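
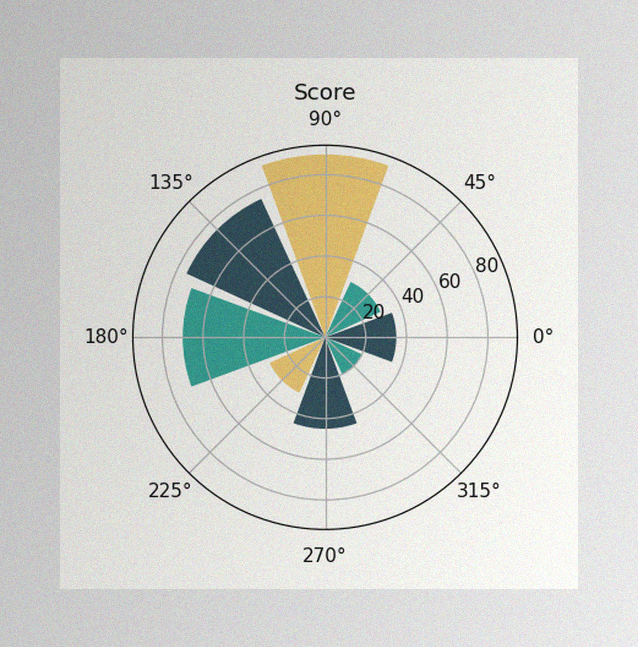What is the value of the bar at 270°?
The image has some photo noise and uneven lighting. The bar at 270° reaches 45 on the radial axis.

45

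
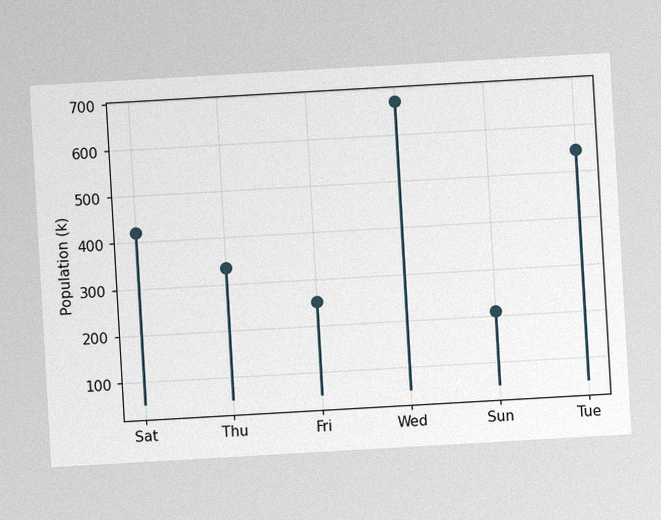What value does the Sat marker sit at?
420k

The chart is tilted about 3° counter-clockwise, with some photo noise. The Sat marker sits at 420k.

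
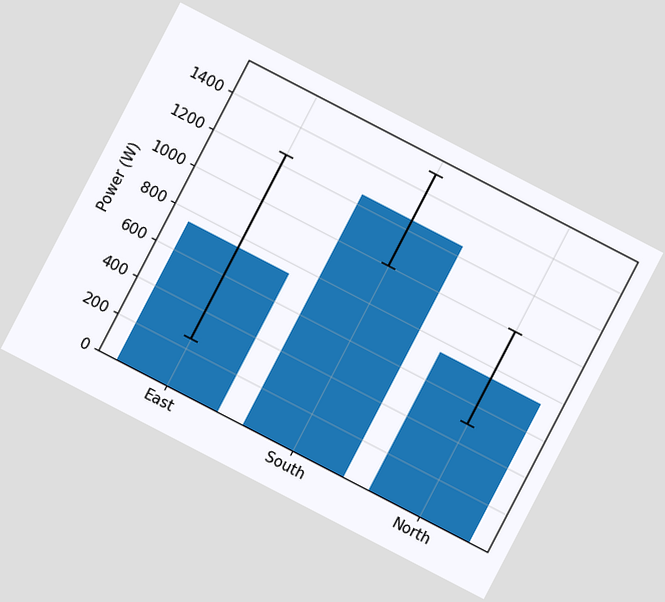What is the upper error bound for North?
1000W

The chart is tilted about 27° clockwise. The North bar's upper whisker reaches 1000W.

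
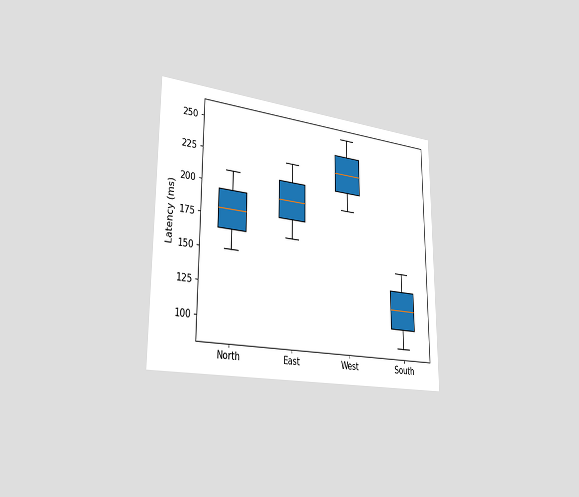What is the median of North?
180ms

The chart is viewed slightly from the left. The median line in the North box sits at 180ms.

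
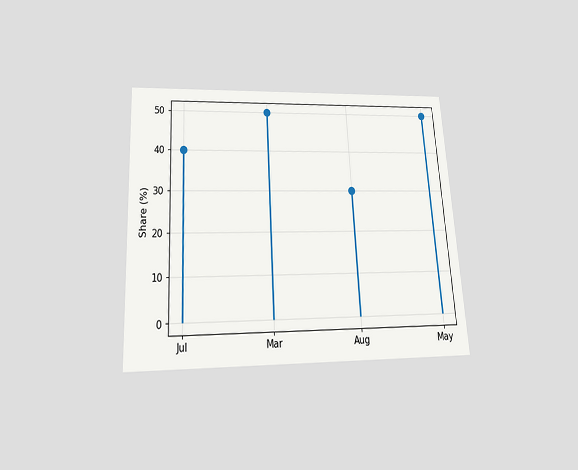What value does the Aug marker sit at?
The chart is tilted about 3° counter-clockwise and viewed slightly from below. The Aug marker sits at 30%.

30%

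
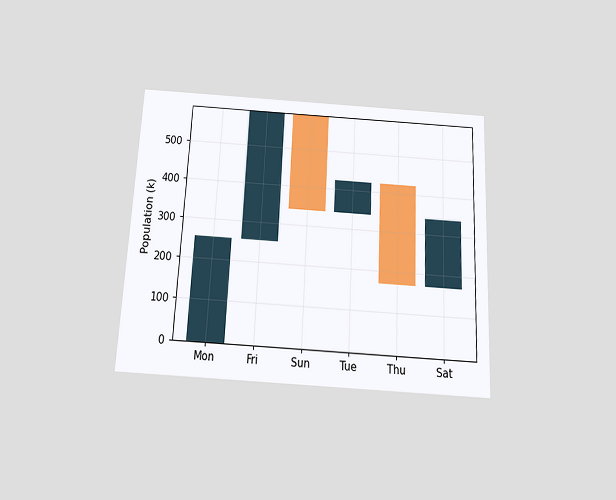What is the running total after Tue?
The chart is tilted about 3° clockwise and viewed slightly from below. After Tue the running total reaches 425k.

425k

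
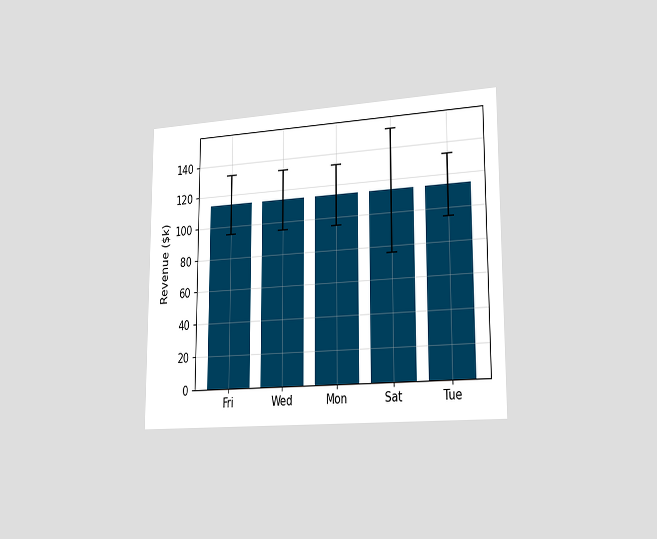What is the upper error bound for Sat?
The chart is viewed slightly from the right. The Sat bar's upper whisker reaches $152k.

$152k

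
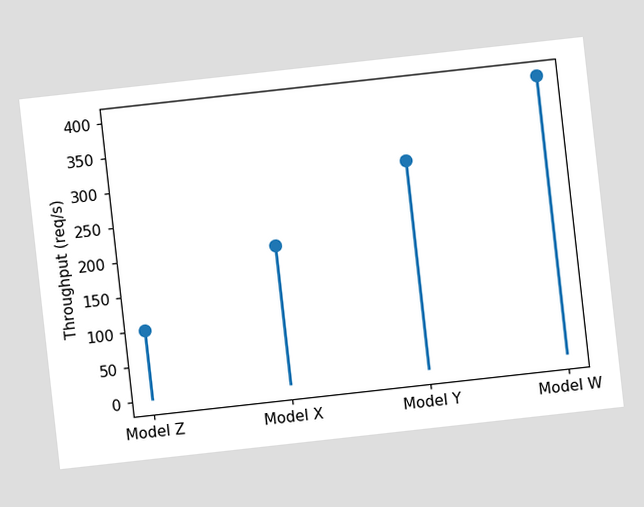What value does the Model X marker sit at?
The chart is tilted about 6° counter-clockwise. The Model X marker sits at 200req/s.

200req/s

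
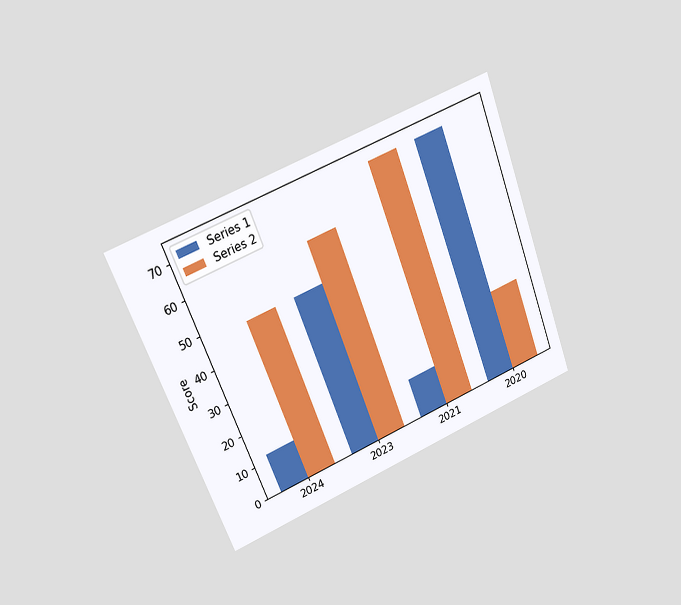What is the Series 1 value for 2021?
The chart is tilted about 21° counter-clockwise and viewed at a slight angle. The Series 1 bar at 2021 reaches 12 on the y-axis.

12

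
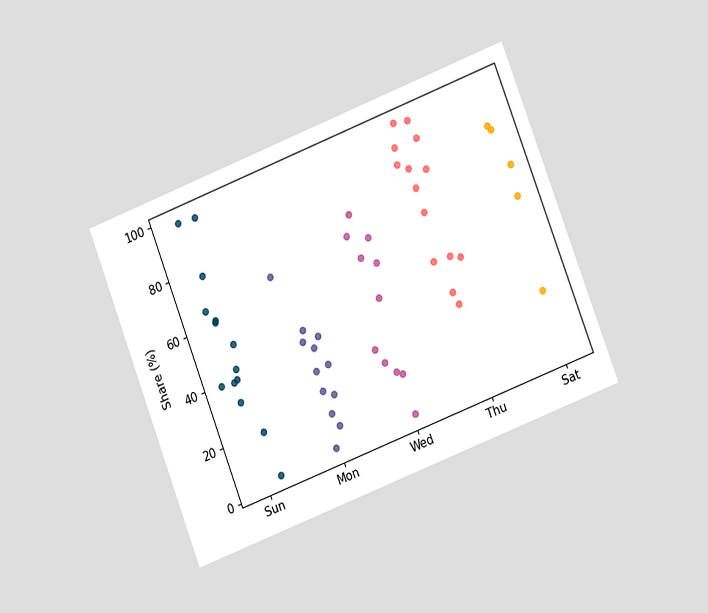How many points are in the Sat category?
5

The chart is tilted about 21° counter-clockwise and viewed at a slight angle. Counting the markers in the Sat column gives 5.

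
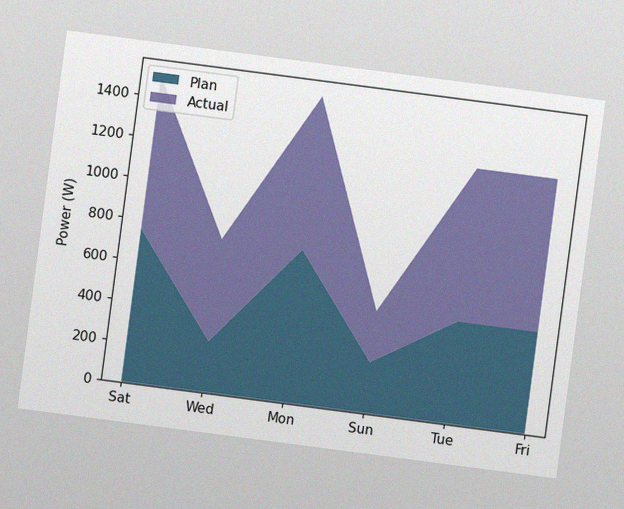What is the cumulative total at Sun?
500W

The chart is tilted about 7° clockwise, with some photo noise. The stacked total at Sun reaches 500W.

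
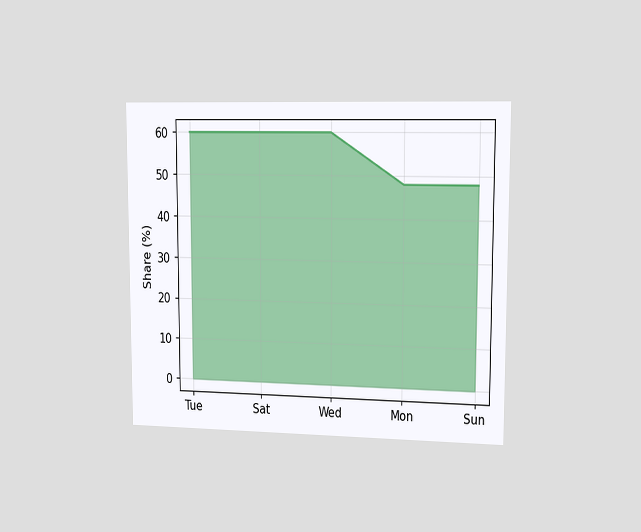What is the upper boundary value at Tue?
The chart is viewed slightly from the right. At Tue the upper boundary is at 60%.

60%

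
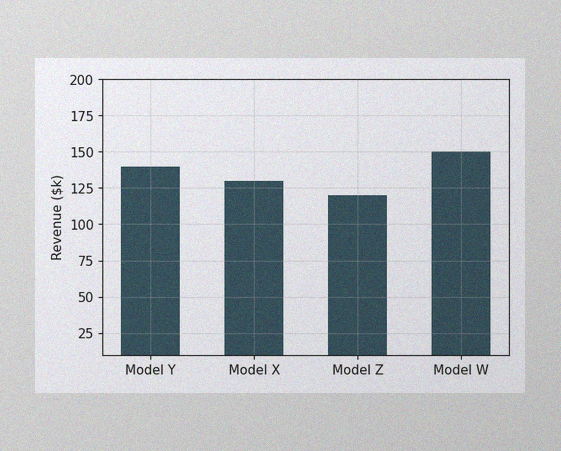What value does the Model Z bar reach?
$120k

The image has some photo noise and uneven lighting. Reading along the chart's y-axis, the Model Z bar reaches $120k.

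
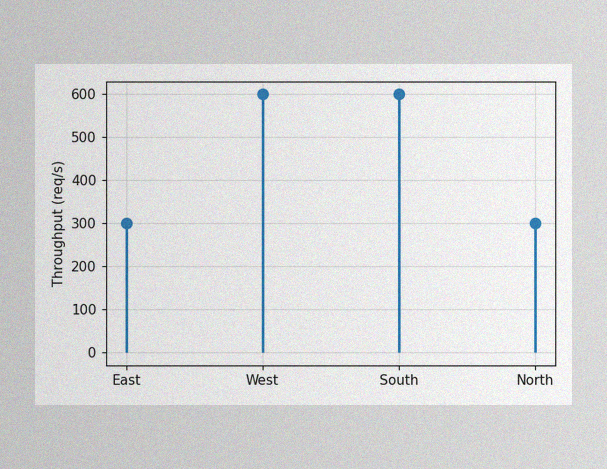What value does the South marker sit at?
600req/s

The image has some photo noise and uneven lighting. The South marker sits at 600req/s.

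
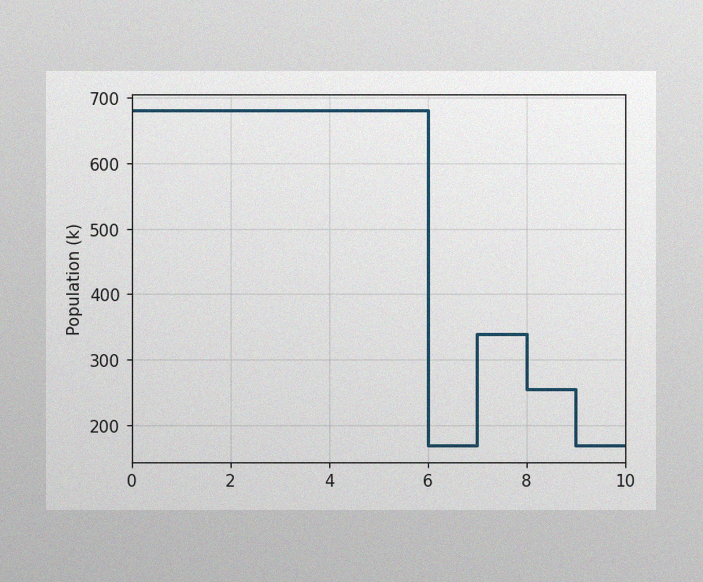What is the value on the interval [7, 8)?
340k

The image has some photo noise and uneven lighting. On [7, 8) the step sits at 340k.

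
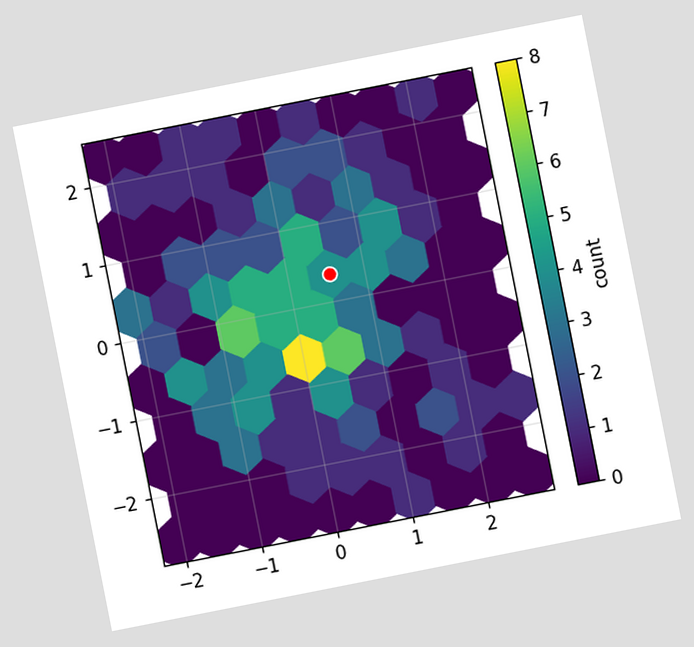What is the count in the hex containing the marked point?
4

The chart is tilted about 11° counter-clockwise. The marked hex reads 4 on the colorbar.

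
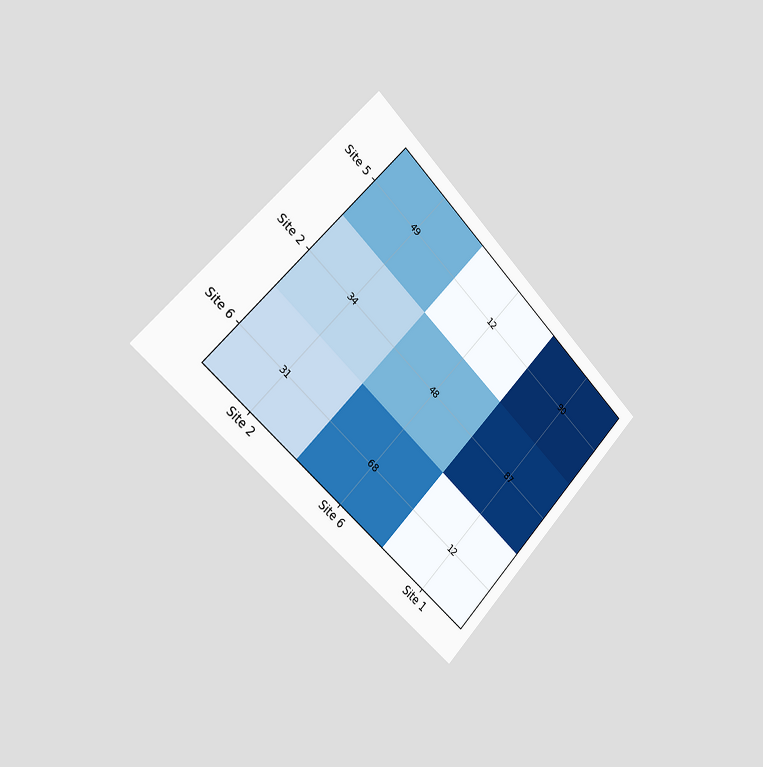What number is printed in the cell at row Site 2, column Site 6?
The chart is tilted about 45° clockwise and viewed slightly from the left. The (Site 2, Site 6) cell reads 48.

48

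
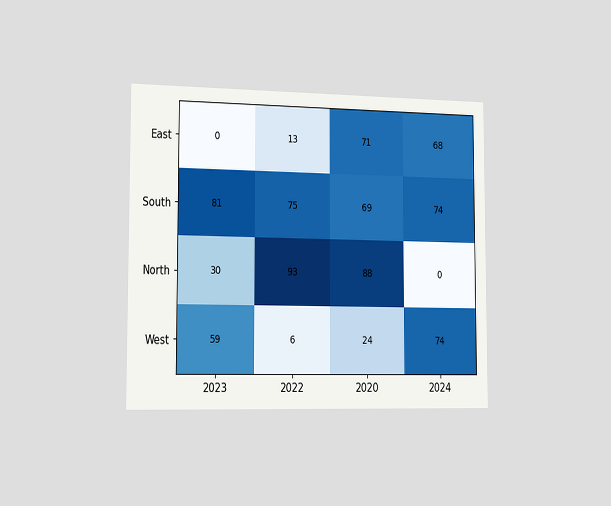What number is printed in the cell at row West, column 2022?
The chart is viewed slightly from the left. The (West, 2022) cell reads 6.

6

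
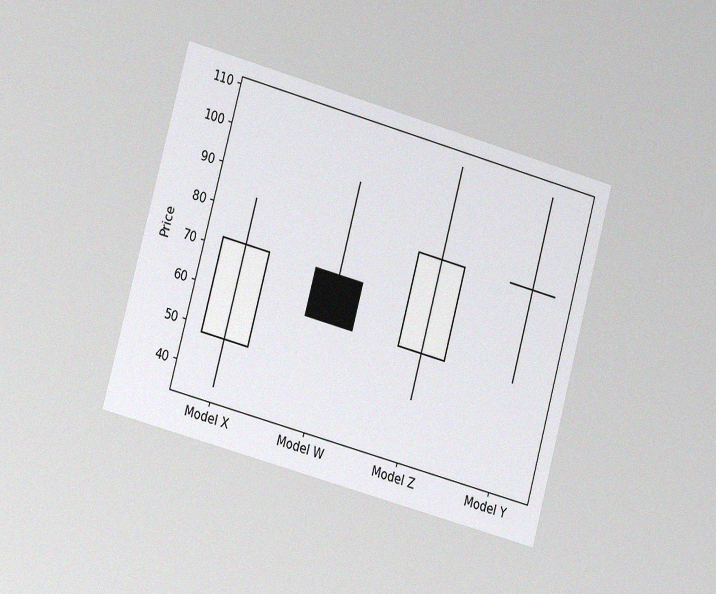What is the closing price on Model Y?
84

The chart is tilted about 15° clockwise and viewed at a slight angle, with some photo noise. The Model Y candle closes at 84.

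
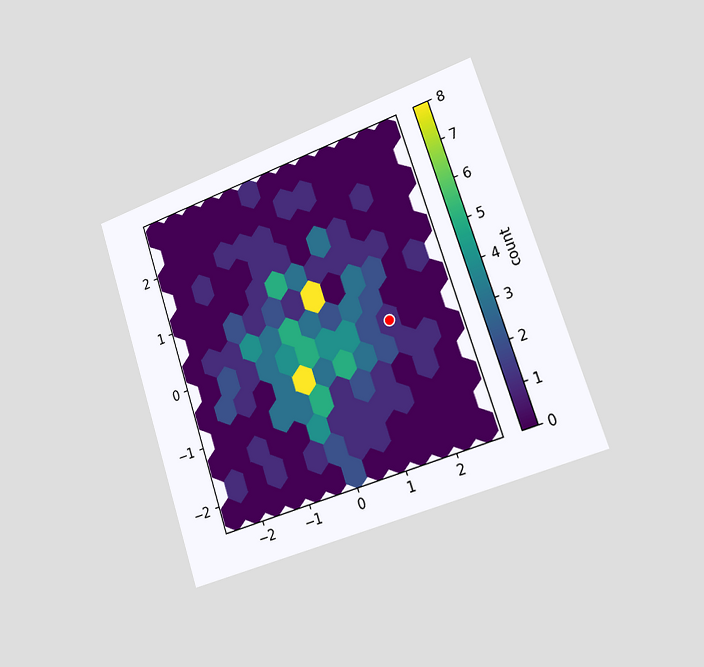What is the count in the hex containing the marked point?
The chart is tilted about 18° counter-clockwise and viewed slightly from the right. The marked hex reads 1 on the colorbar.

1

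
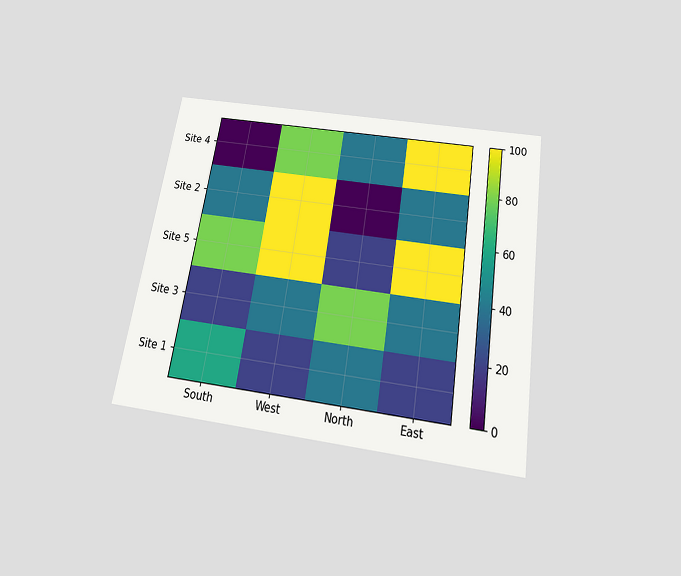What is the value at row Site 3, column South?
The chart is tilted about 9° clockwise and viewed slightly from below. Matching cell (Site 3, South) against the colorbar gives 20.

20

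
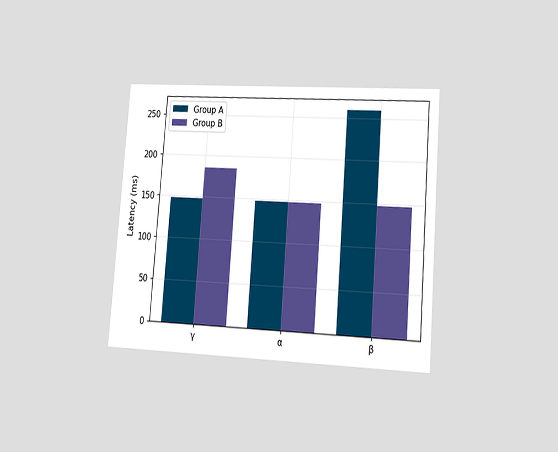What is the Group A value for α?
The chart is tilted about 4° clockwise and viewed slightly from the right. The Group A bar at α reaches 148ms on the y-axis.

148ms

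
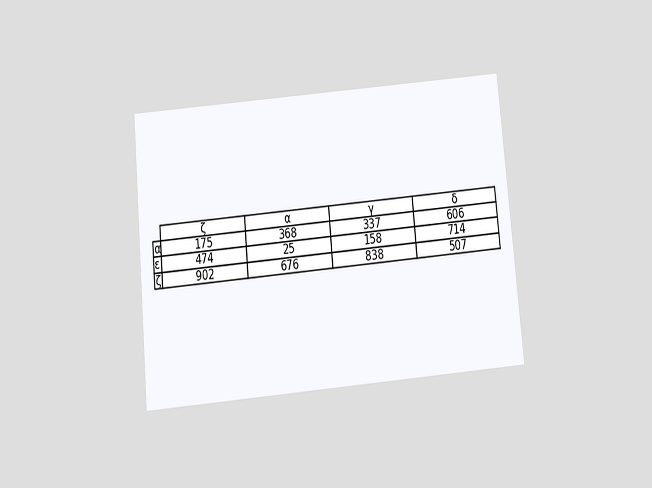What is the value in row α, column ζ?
The chart is tilted about 5° counter-clockwise and viewed slightly from below. The (α, ζ) cell reads 175.

175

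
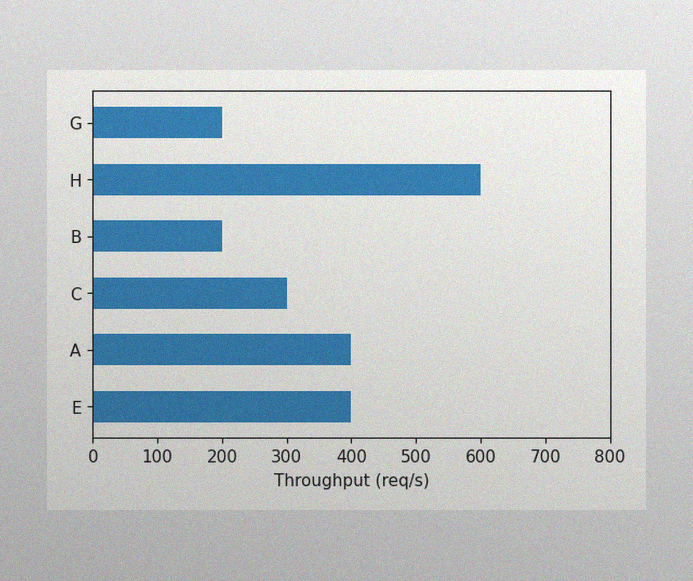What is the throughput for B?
200req/s

The image has some photo noise and uneven lighting. Reading along the chart's x-axis, the B bar reaches 200req/s.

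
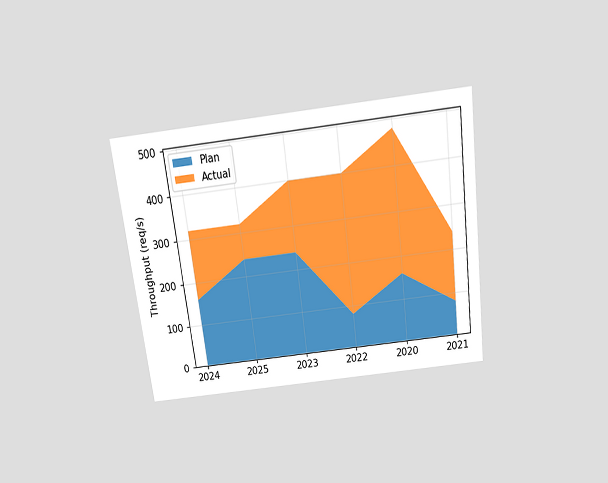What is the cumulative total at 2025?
The chart is tilted about 7° counter-clockwise and viewed slightly from above. The stacked total at 2025 reaches 320req/s.

320req/s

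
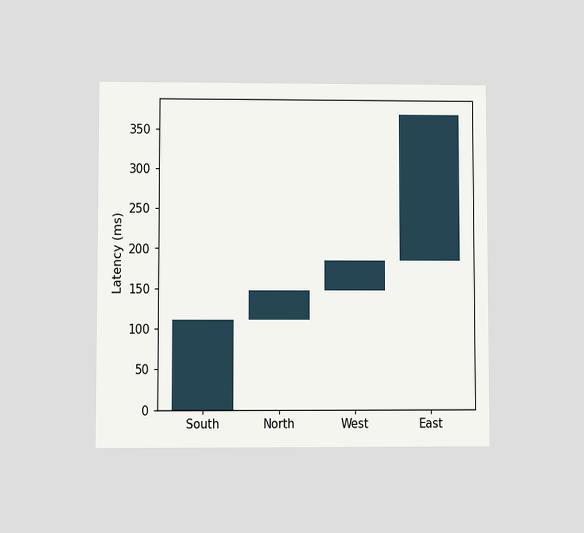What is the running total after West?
185ms

The chart is viewed at a slight angle. After West the running total reaches 185ms.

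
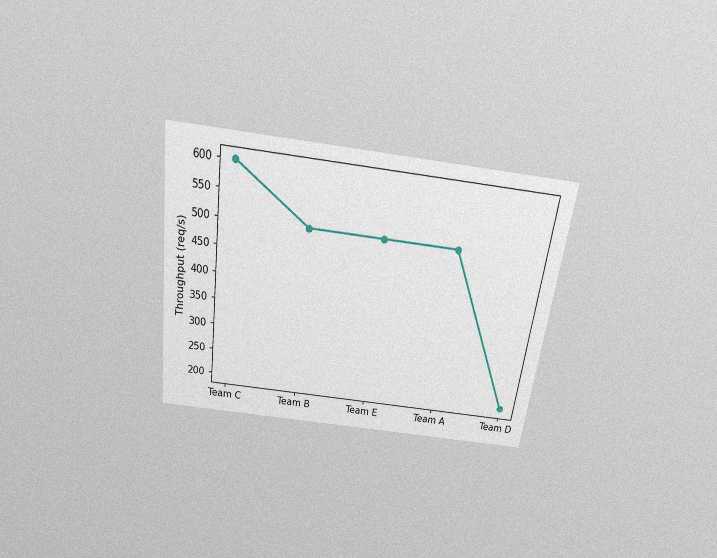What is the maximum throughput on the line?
The chart is tilted about 8° clockwise and viewed slightly from above, with some photo noise. The highest point is at Team C, and reading across to the y-axis gives 600req/s.

600req/s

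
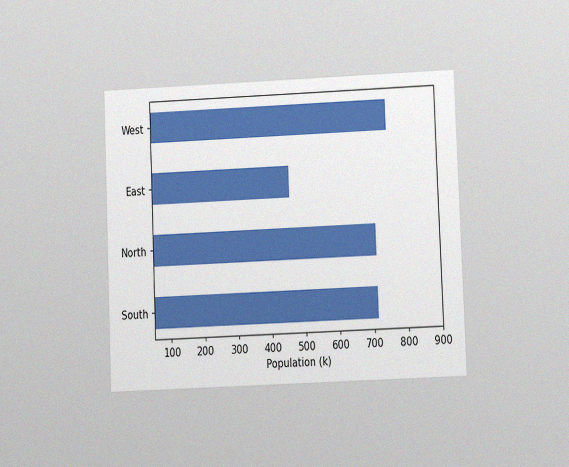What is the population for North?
The chart is tilted about 2° counter-clockwise and viewed at a slight angle, with some photo noise. Reading along the chart's x-axis, the North bar reaches 714k.

714k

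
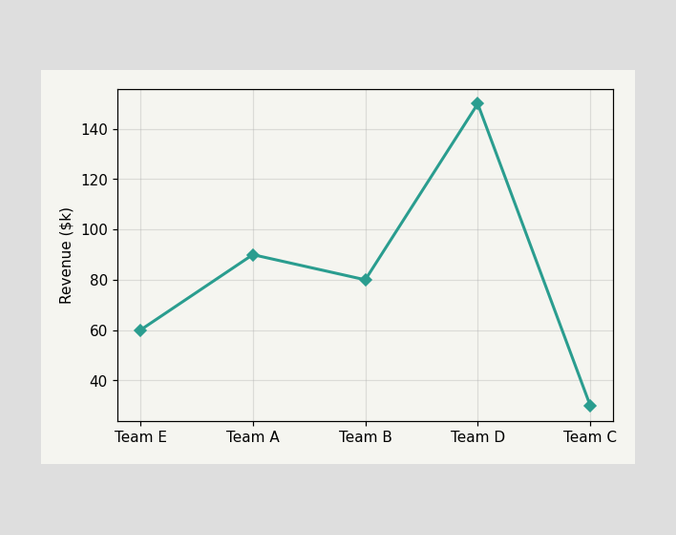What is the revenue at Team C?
$30k

At Team C, the line is at $30k.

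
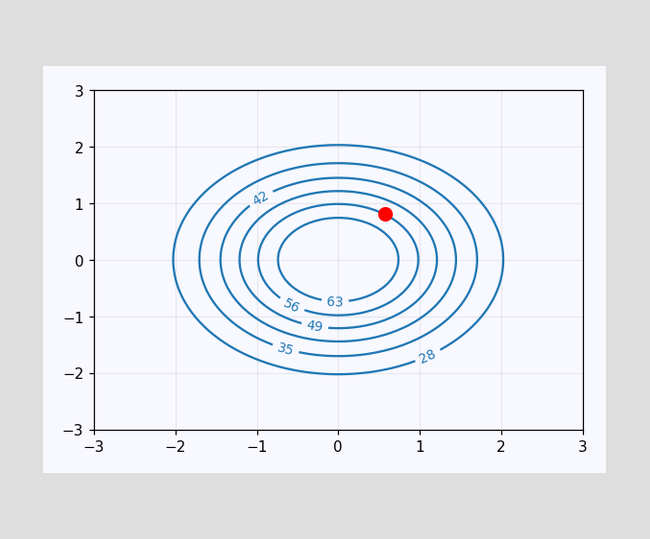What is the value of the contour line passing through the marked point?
56

The marked point sits on the contour labelled 56.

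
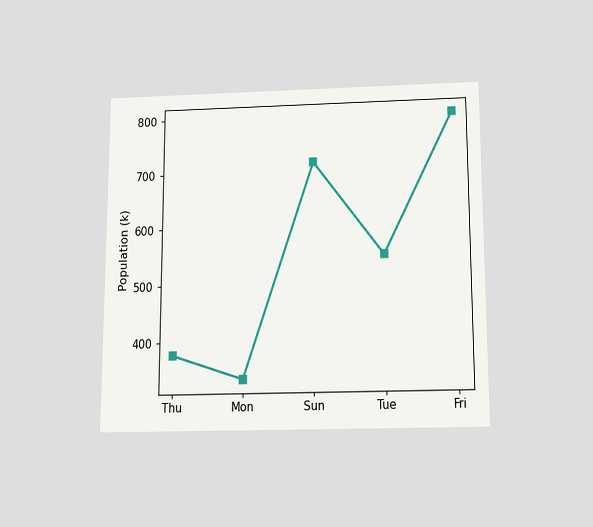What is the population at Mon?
336k

The chart is viewed slightly from below. At Mon, the line is at 336k.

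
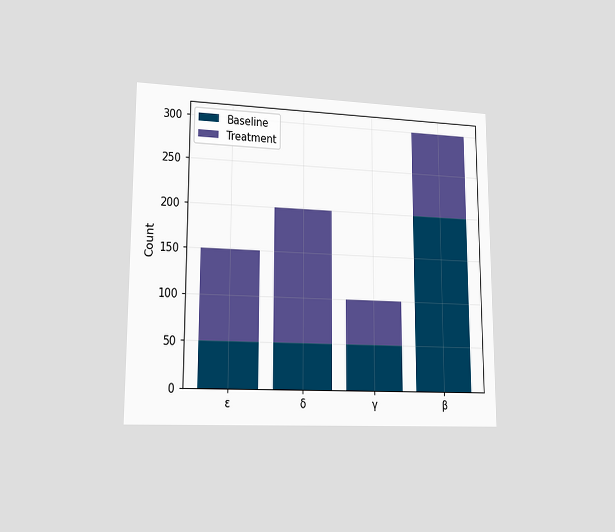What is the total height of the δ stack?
The chart is viewed slightly from the left. The δ stack's top reaches 200 on the y-axis.

200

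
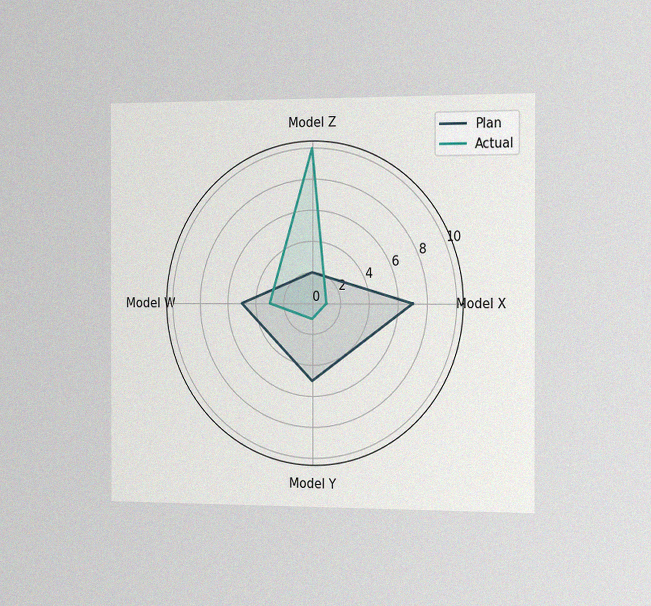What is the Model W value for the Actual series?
3

The chart is viewed slightly from the right, with some photo noise. On the Model W axis, Actual reaches 3.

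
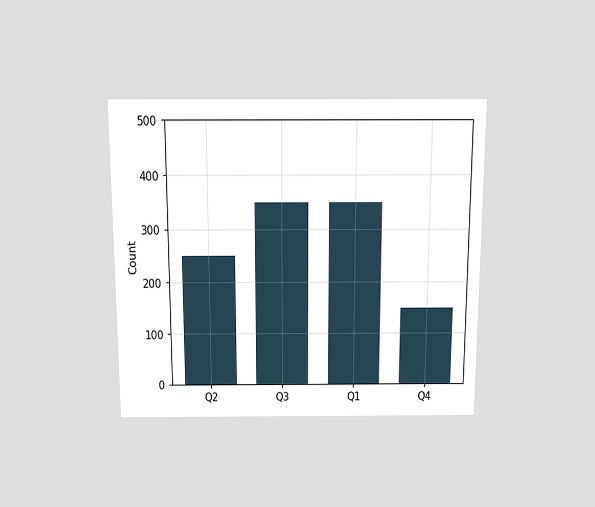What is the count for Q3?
350

The chart is viewed slightly from above. Reading along the chart's y-axis, the Q3 bar reaches 350.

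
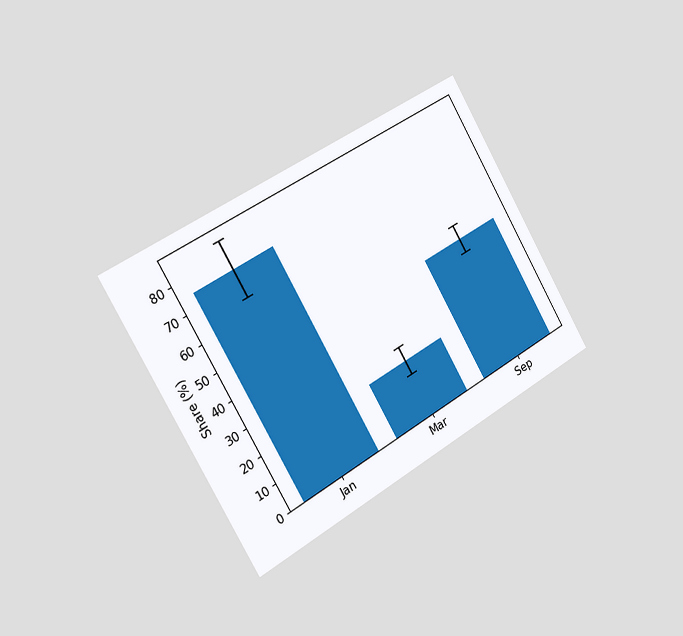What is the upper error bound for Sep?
The chart is tilted about 30° counter-clockwise and viewed slightly from the left. The Sep bar's upper whisker reaches 50%.

50%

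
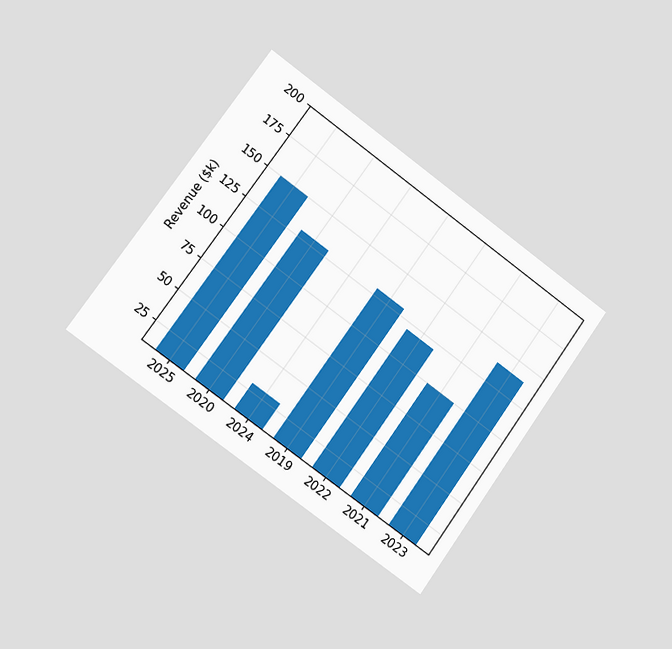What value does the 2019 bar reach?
The chart is tilted about 36° clockwise and viewed slightly from the left. Reading along the chart's y-axis, the 2019 bar reaches $130k.

$130k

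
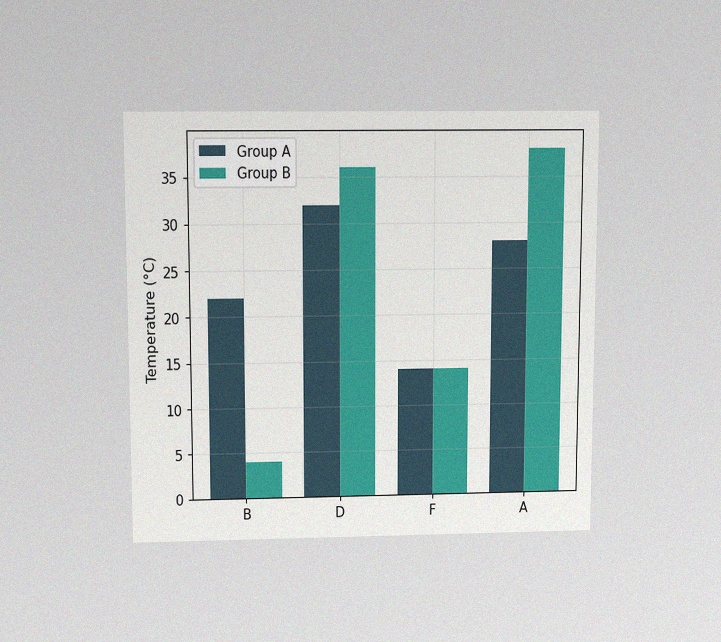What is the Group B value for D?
36°C

The chart is viewed slightly from above, with some photo noise. The Group B bar at D reaches 36°C on the y-axis.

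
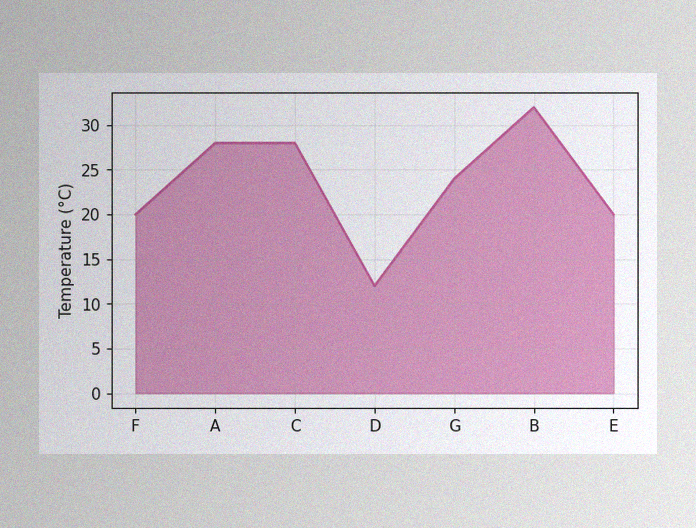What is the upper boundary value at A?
The image has some photo noise and uneven lighting. At A the upper boundary is at 28°C.

28°C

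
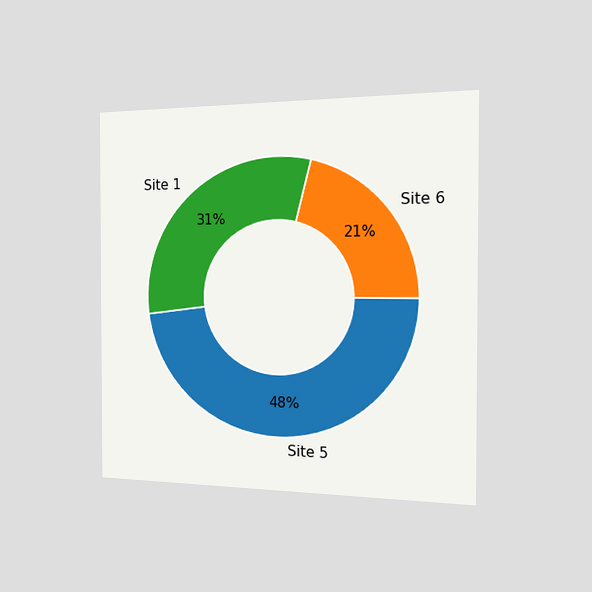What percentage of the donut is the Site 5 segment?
The chart is viewed slightly from the right. The Site 5 segment takes up 48% of the ring.

48%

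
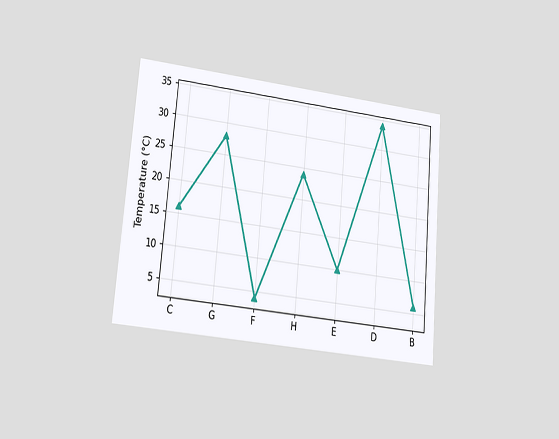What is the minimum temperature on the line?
4°C

The chart is tilted about 5° clockwise and viewed at a slight angle. The lowest point is at F, and reading across to the y-axis gives 4°C.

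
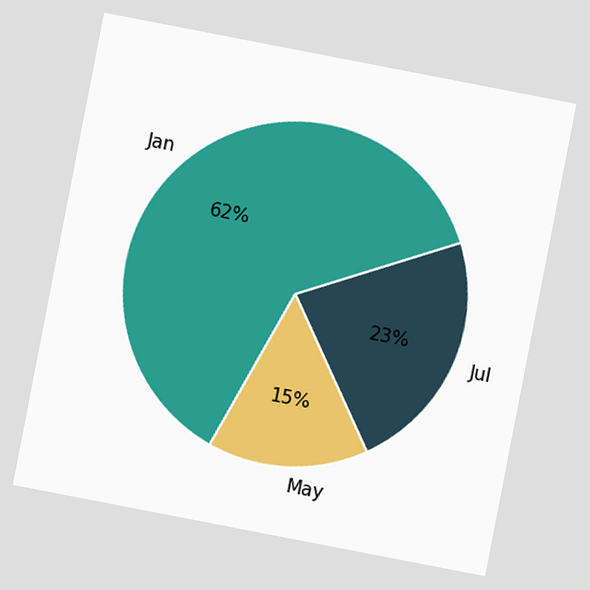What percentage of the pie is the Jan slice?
62%

The chart is tilted about 11° clockwise. The Jan slice takes up 62% of the pie.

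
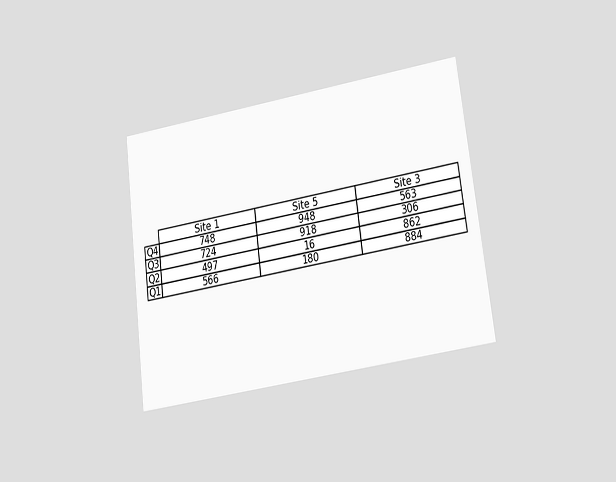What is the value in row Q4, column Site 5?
948

The chart is tilted about 7° counter-clockwise and viewed at a slight angle. The (Q4, Site 5) cell reads 948.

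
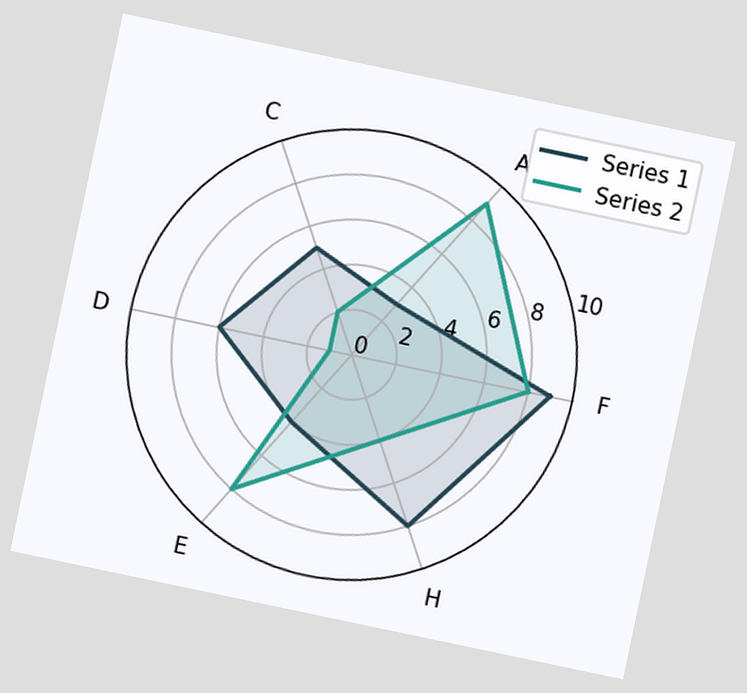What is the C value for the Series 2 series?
The chart is tilted about 12° clockwise. On the C axis, Series 2 reaches 2.

2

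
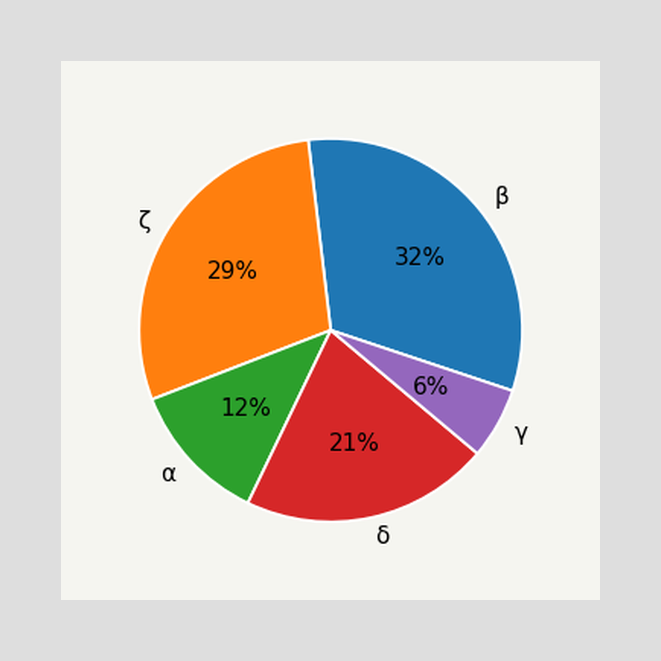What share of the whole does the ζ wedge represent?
The ζ slice takes up 29% of the pie.

29%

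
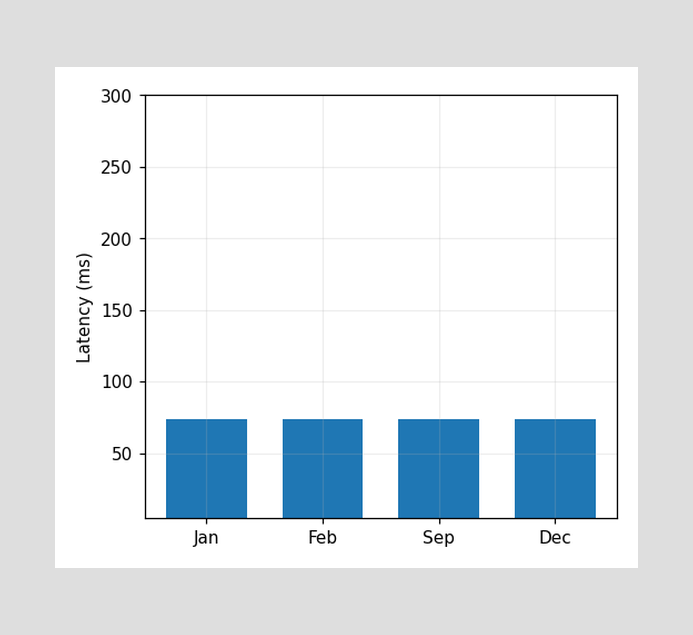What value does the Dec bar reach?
74ms

Reading along the chart's y-axis, the Dec bar reaches 74ms.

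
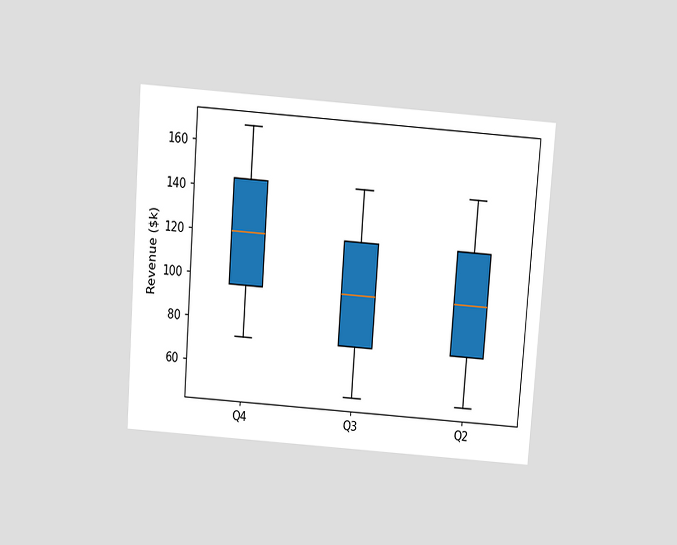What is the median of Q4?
The chart is tilted about 4° clockwise and viewed slightly from above. The median line in the Q4 box sits at $120k.

$120k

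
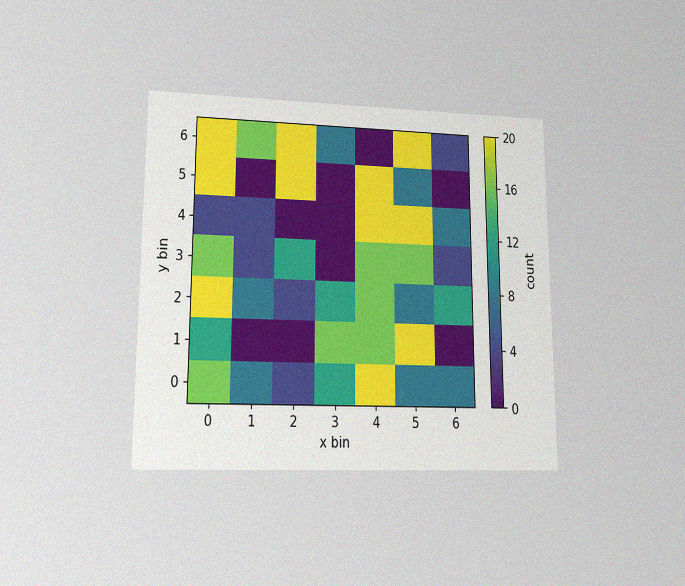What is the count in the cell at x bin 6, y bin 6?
4

The chart is viewed at a slight angle, with some photo noise. Matching the cell (6, 6) against the colorbar gives 4.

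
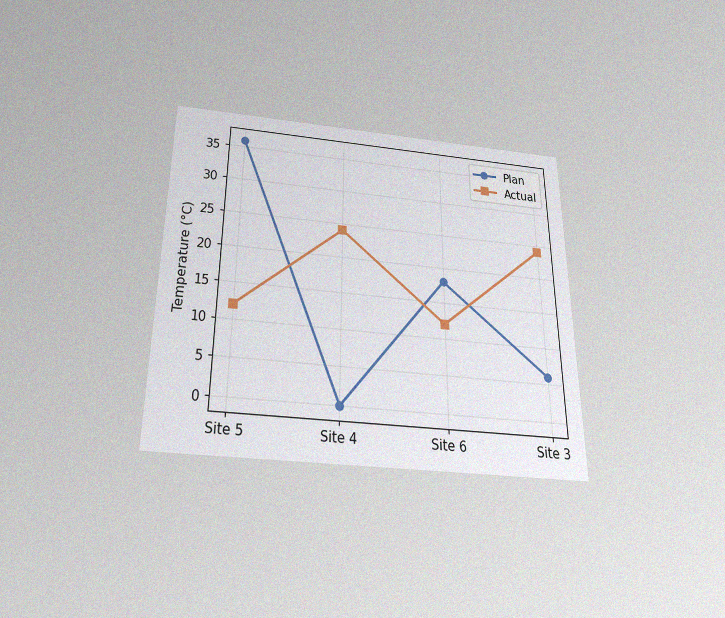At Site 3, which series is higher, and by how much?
The chart is viewed slightly from below, with some photo noise. At Site 3, Actual sits above the other line by 18°C.

Actual, by 18°C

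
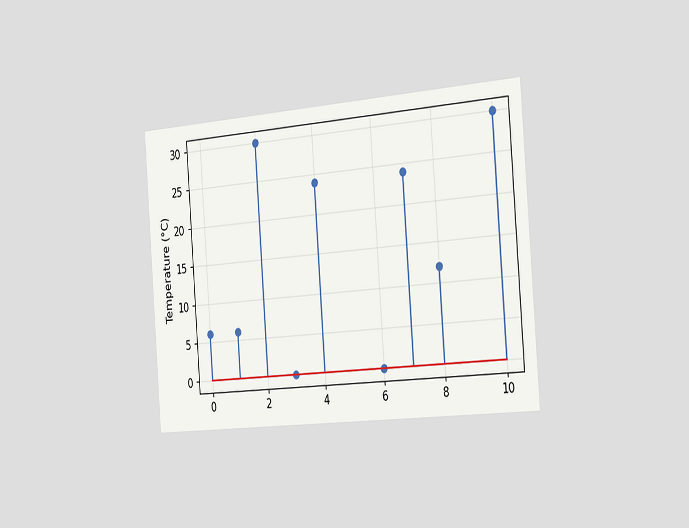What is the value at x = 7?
24°C

The chart is tilted about 4° counter-clockwise and viewed slightly from the right. The stem at x=7 reaches 24°C.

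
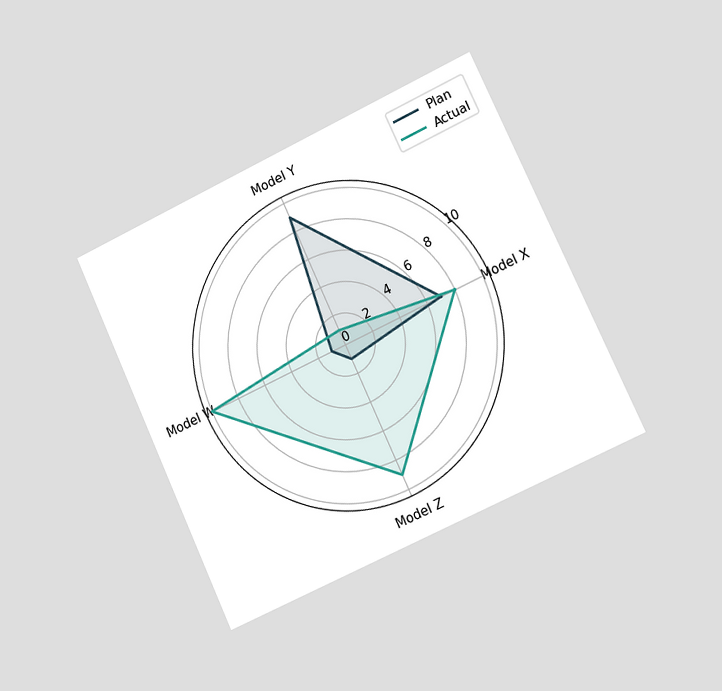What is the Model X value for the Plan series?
The chart is tilted about 25° counter-clockwise and viewed slightly from the right. On the Model X axis, Plan reaches 7.

7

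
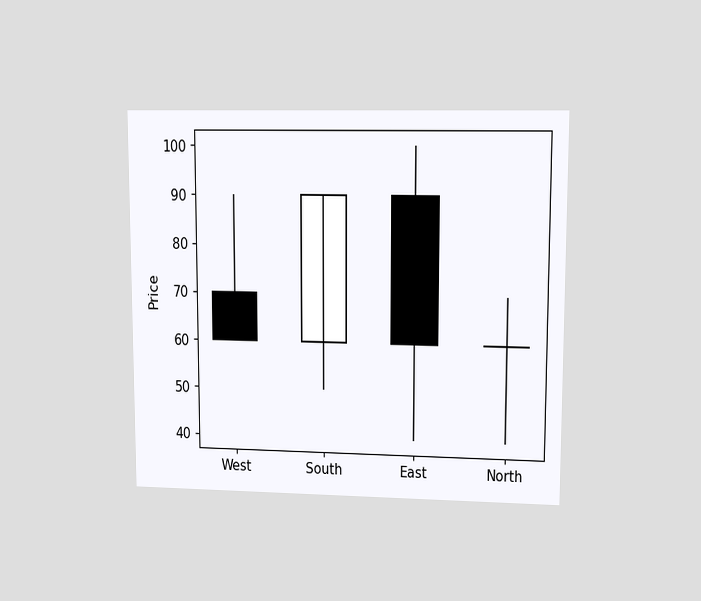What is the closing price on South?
90

The chart is viewed at a slight angle. The South candle closes at 90.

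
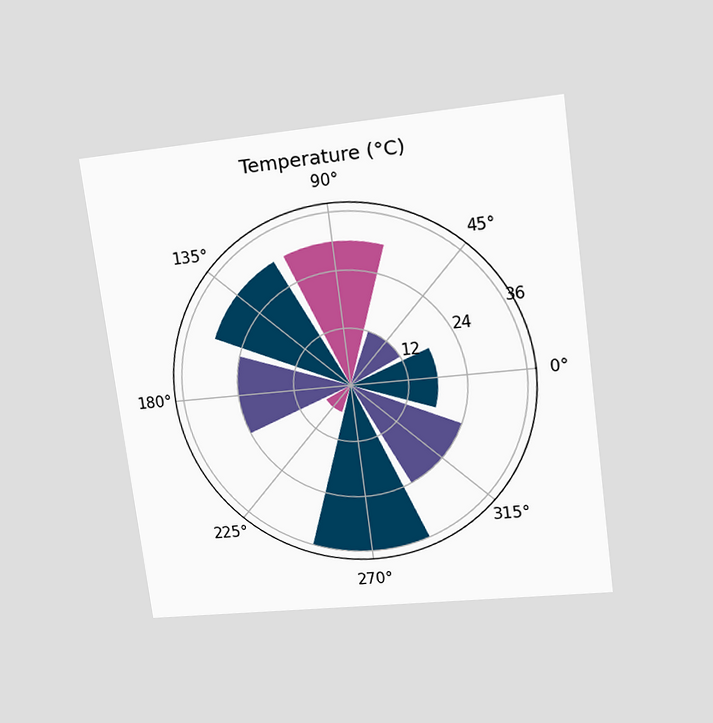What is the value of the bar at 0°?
The chart is tilted about 7° counter-clockwise and viewed at a slight angle. The bar at 0° reaches 18°C on the radial axis.

18°C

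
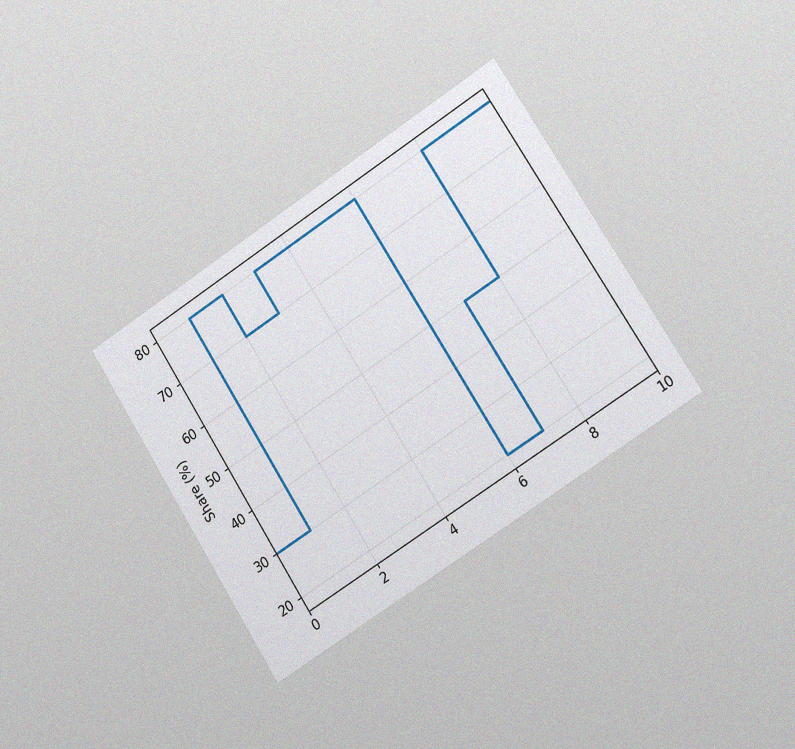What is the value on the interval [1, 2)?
The chart is tilted about 32° counter-clockwise and viewed slightly from the right, with some photo noise. On [1, 2) the step sits at 80%.

80%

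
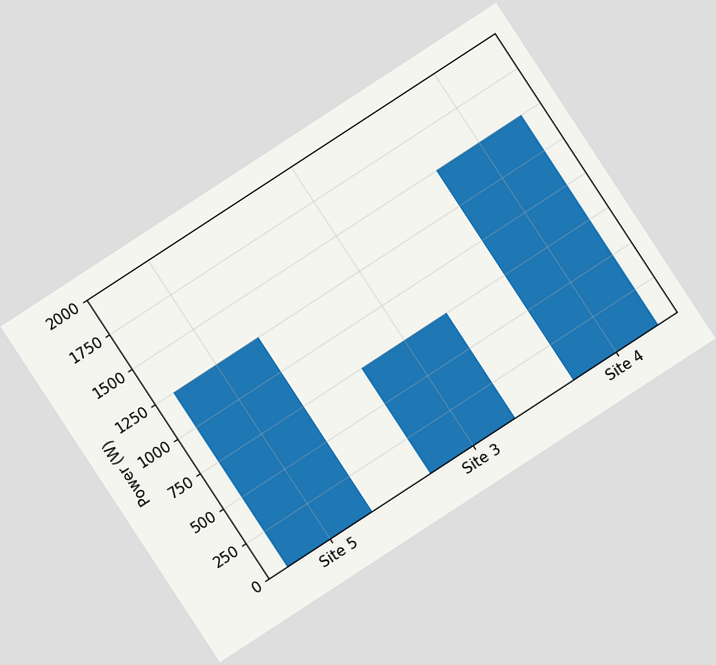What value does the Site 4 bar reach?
1500W

The chart is tilted about 33° counter-clockwise. Reading along the chart's y-axis, the Site 4 bar reaches 1500W.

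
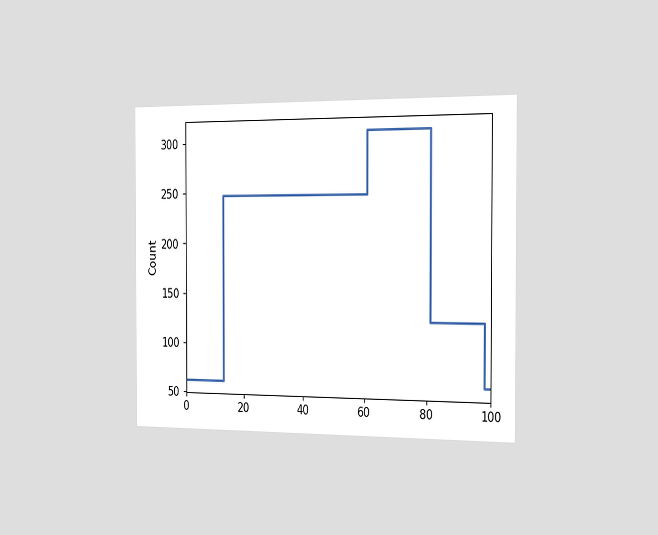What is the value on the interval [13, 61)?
248

The chart is viewed slightly from the right. On [13, 61) the step sits at 248.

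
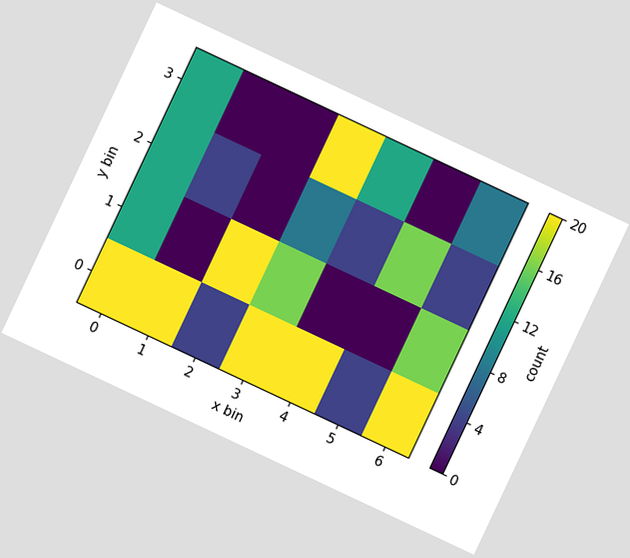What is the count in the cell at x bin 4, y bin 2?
4

The chart is tilted about 25° clockwise. Matching the cell (4, 2) against the colorbar gives 4.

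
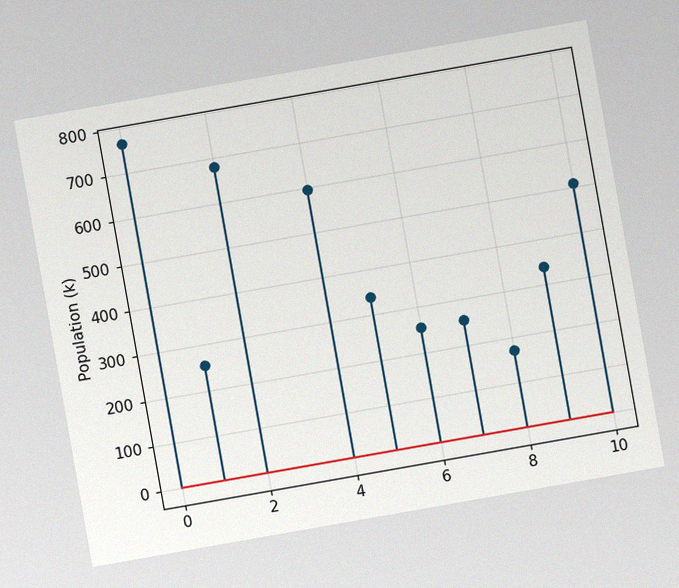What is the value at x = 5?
340k

The chart is tilted about 10° counter-clockwise, with some photo noise. The stem at x=5 reaches 340k.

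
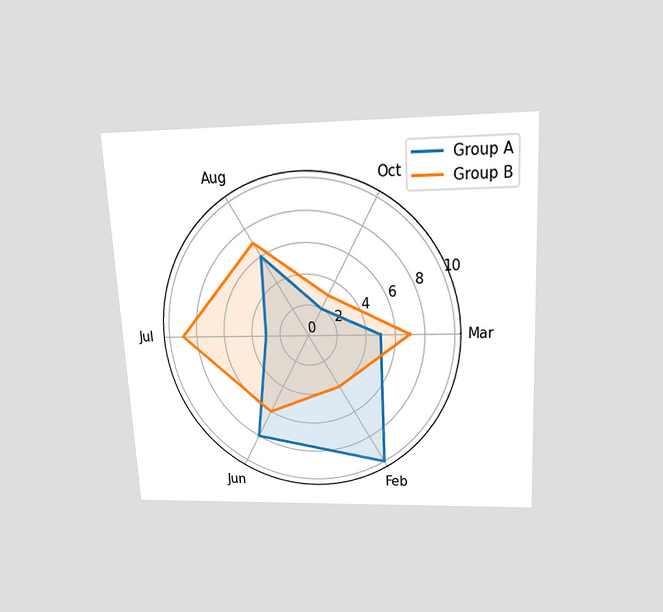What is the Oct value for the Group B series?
The chart is tilted about 3° counter-clockwise and viewed slightly from above. On the Oct axis, Group B reaches 3.

3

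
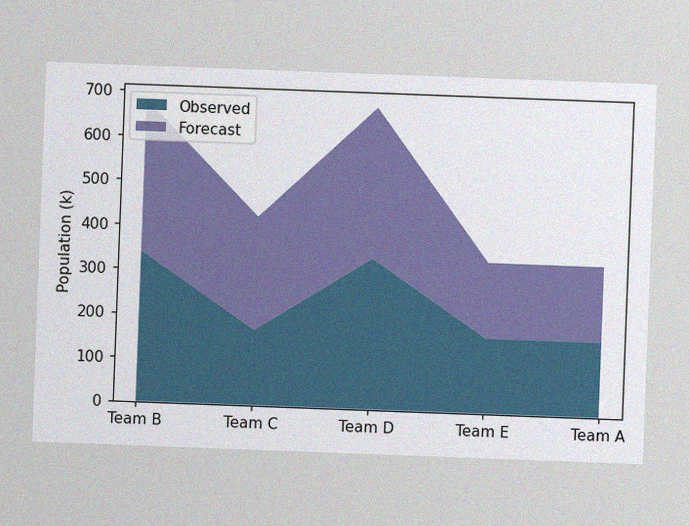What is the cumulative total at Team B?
The chart is tilted about 2° clockwise, with some photo noise. The stacked total at Team B reaches 680k.

680k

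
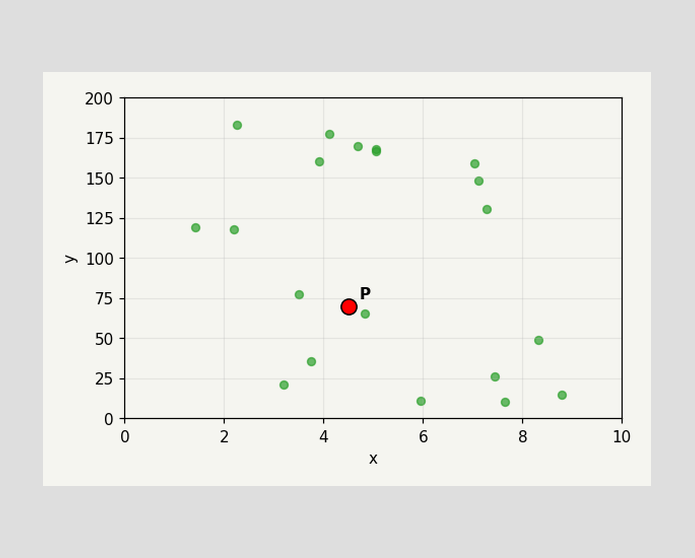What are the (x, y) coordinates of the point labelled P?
(4.5, 70)

Following the gridlines from P to each axis, P sits at (4.5, 70).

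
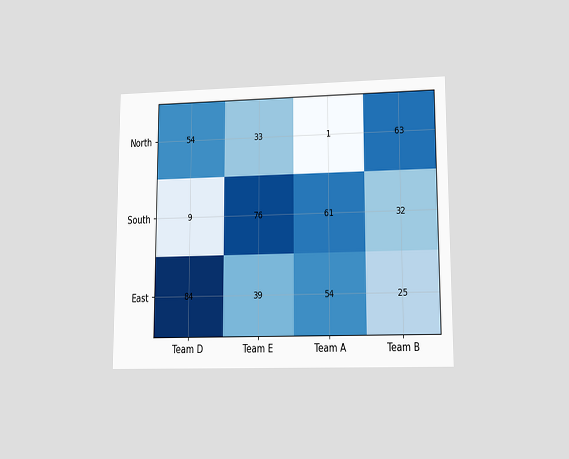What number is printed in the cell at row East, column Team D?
84

The chart is viewed at a slight angle. The (East, Team D) cell reads 84.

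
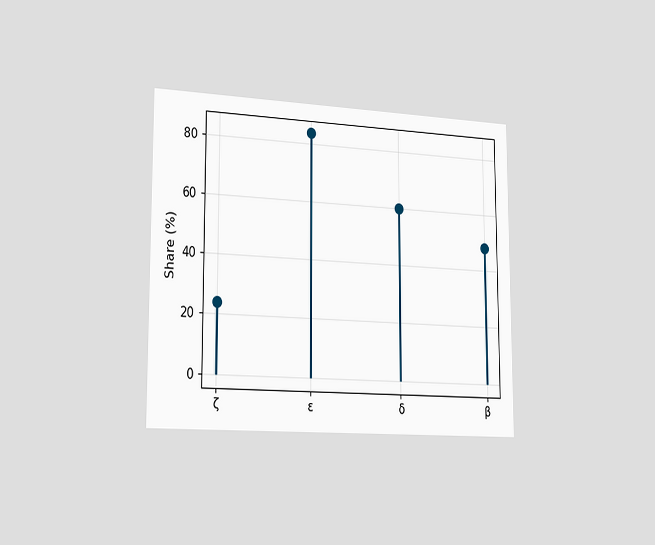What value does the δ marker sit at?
60%

The chart is viewed slightly from the left. The δ marker sits at 60%.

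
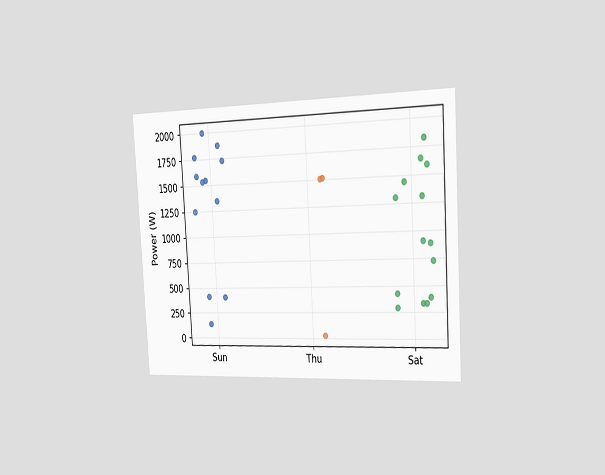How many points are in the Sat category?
The chart is tilted about 3° counter-clockwise and viewed slightly from the right. Counting the markers in the Sat column gives 14.

14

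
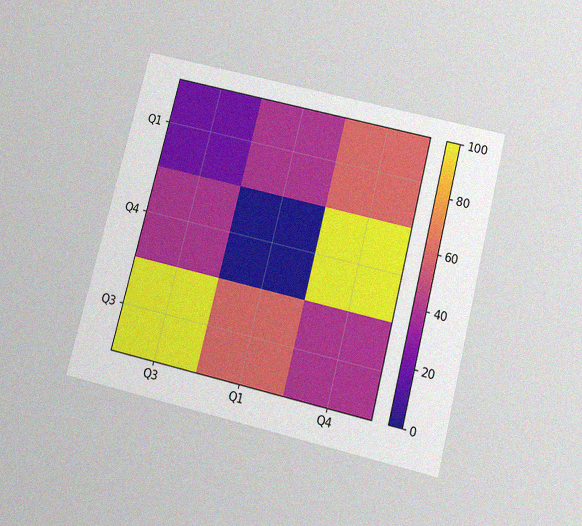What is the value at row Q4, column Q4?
100

The chart is tilted about 14° clockwise and viewed slightly from below, with some photo noise. Matching cell (Q4, Q4) against the colorbar gives 100.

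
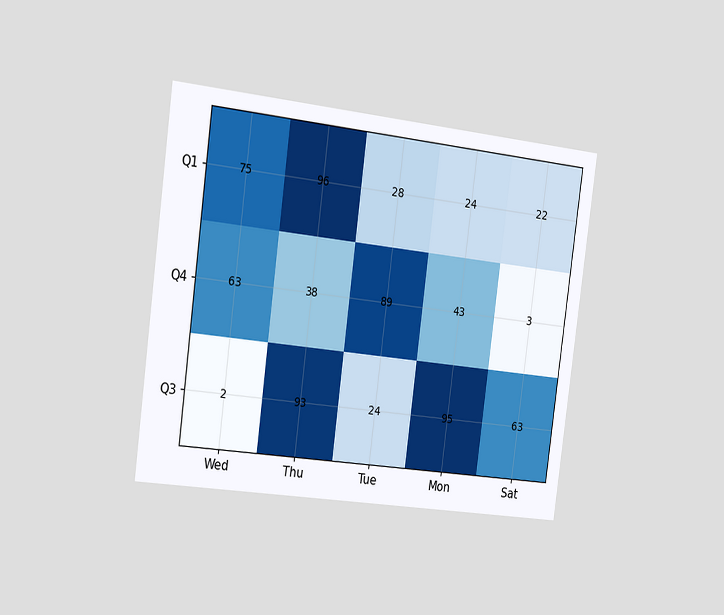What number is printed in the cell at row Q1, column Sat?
The chart is tilted about 7° clockwise and viewed slightly from the left. The (Q1, Sat) cell reads 22.

22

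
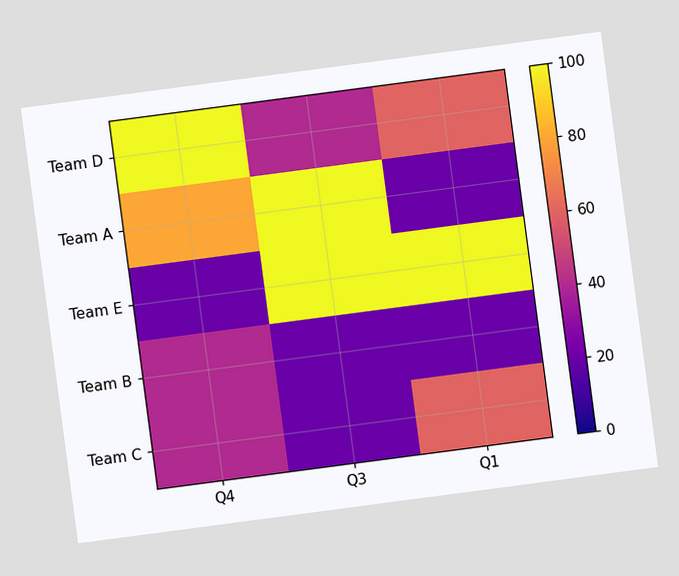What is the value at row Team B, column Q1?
20

The chart is tilted about 8° counter-clockwise. Matching cell (Team B, Q1) against the colorbar gives 20.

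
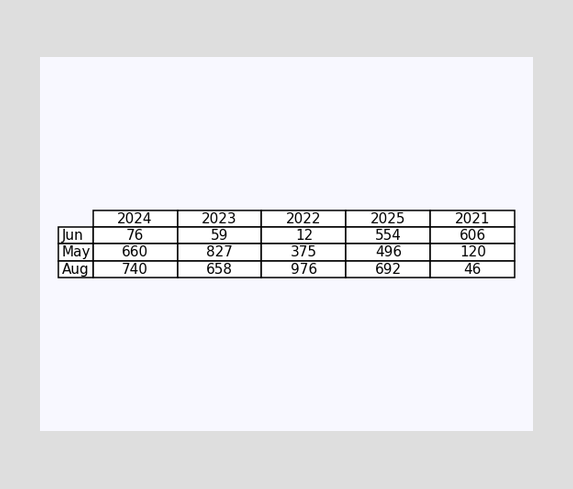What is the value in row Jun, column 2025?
The (Jun, 2025) cell reads 554.

554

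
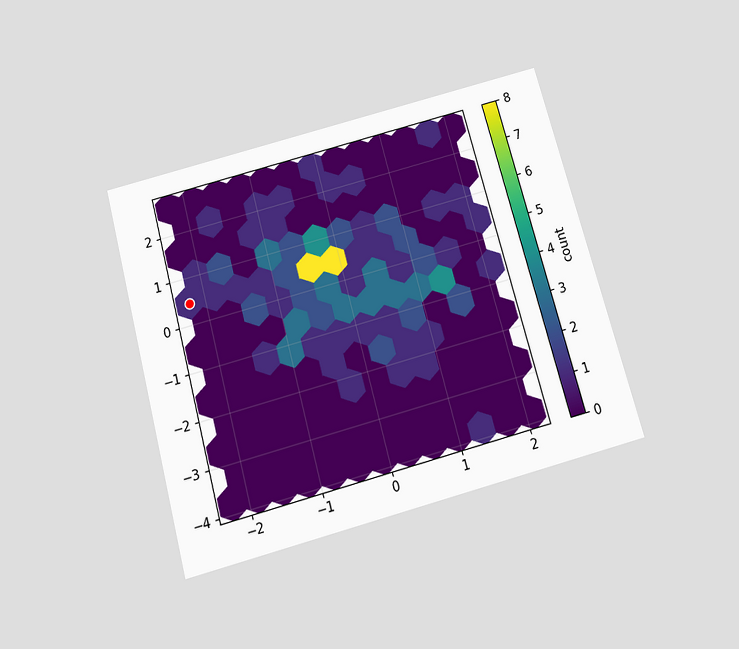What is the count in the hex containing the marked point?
The chart is tilted about 15° counter-clockwise and viewed slightly from below. The marked hex reads 1 on the colorbar.

1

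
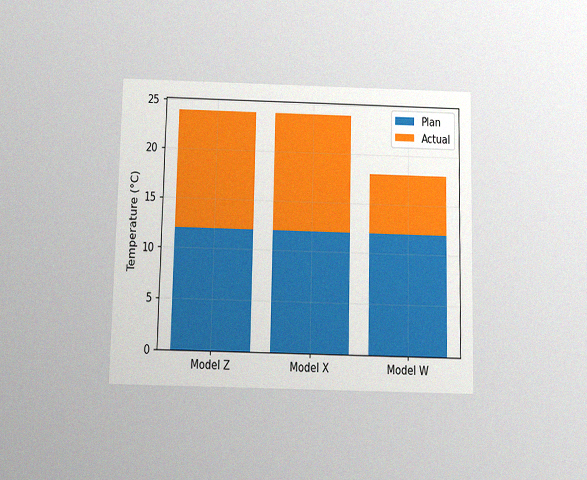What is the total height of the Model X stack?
The chart is viewed slightly from below, with some photo noise. The Model X stack's top reaches 24°C on the y-axis.

24°C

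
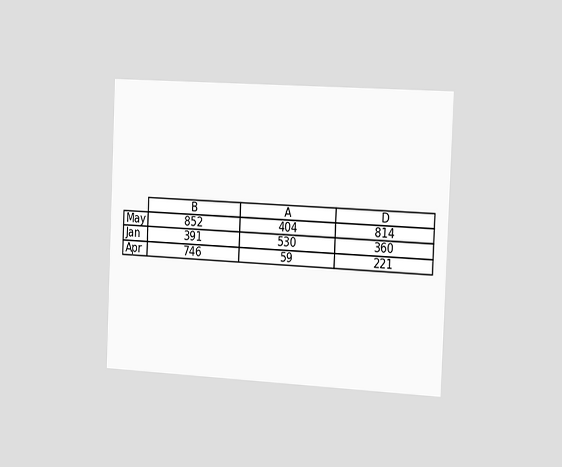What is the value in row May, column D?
The chart is tilted about 3° clockwise and viewed slightly from the right. The (May, D) cell reads 814.

814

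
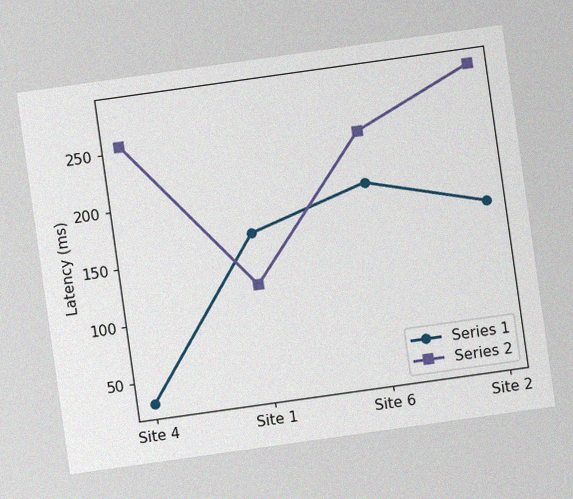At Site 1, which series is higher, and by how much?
Series 1, by 45ms

The chart is tilted about 8° counter-clockwise, with some photo noise. At Site 1, Series 1 sits above the other line by 45ms.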